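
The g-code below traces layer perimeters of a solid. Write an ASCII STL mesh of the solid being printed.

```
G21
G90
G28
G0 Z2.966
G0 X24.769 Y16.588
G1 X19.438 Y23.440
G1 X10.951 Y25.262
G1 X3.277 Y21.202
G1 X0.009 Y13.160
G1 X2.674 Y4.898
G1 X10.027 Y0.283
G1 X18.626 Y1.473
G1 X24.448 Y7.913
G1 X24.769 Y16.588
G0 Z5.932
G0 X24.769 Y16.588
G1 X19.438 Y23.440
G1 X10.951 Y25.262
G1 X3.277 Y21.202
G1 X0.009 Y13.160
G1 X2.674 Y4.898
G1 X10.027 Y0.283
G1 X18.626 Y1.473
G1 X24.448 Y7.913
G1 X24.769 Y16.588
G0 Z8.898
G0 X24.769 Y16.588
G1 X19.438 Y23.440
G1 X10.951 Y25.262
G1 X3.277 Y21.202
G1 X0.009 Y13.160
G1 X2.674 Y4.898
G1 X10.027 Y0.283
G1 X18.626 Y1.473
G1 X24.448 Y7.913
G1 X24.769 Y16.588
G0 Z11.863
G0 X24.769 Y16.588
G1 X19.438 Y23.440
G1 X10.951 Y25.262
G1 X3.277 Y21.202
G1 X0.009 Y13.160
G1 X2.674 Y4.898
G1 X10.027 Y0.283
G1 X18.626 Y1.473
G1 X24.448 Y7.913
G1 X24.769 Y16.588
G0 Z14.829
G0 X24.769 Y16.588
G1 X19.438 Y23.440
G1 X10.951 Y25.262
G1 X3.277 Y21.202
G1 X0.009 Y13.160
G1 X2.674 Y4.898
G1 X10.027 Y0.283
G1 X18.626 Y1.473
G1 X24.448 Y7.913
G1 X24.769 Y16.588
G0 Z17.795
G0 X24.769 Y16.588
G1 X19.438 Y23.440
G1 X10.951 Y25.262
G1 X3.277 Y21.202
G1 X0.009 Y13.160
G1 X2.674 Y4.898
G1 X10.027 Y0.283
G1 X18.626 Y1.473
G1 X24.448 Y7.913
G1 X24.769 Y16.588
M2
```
solid part
  facet normal 0.0000 0.0000 -1.0000
    outer loop
      vertex 10.951 25.262 0.000
      vertex 19.438 23.440 0.000
      vertex 24.769 16.588 0.000
    endloop
  endfacet
  facet normal 0.0000 0.0000 -1.0000
    outer loop
      vertex 3.277 21.202 0.000
      vertex 10.951 25.262 0.000
      vertex 24.769 16.588 0.000
    endloop
  endfacet
  facet normal 0.0000 0.0000 -1.0000
    outer loop
      vertex 0.009 13.160 0.000
      vertex 3.277 21.202 0.000
      vertex 24.769 16.588 0.000
    endloop
  endfacet
  facet normal 0.0000 0.0000 -1.0000
    outer loop
      vertex 2.674 4.898 0.000
      vertex 0.009 13.160 0.000
      vertex 24.769 16.588 0.000
    endloop
  endfacet
  facet normal 0.0000 0.0000 -1.0000
    outer loop
      vertex 10.027 0.283 0.000
      vertex 2.674 4.898 0.000
      vertex 24.769 16.588 0.000
    endloop
  endfacet
  facet normal 0.0000 0.0000 -1.0000
    outer loop
      vertex 18.626 1.473 0.000
      vertex 10.027 0.283 0.000
      vertex 24.769 16.588 0.000
    endloop
  endfacet
  facet normal 0.0000 0.0000 -1.0000
    outer loop
      vertex 24.448 7.913 0.000
      vertex 18.626 1.473 0.000
      vertex 24.769 16.588 0.000
    endloop
  endfacet
  facet normal 0.0000 0.0000 1.0000
    outer loop
      vertex 24.769 16.588 17.795
      vertex 19.438 23.440 17.795
      vertex 10.951 25.262 17.795
    endloop
  endfacet
  facet normal 0.0000 0.0000 1.0000
    outer loop
      vertex 24.769 16.588 17.795
      vertex 10.951 25.262 17.795
      vertex 3.277 21.202 17.795
    endloop
  endfacet
  facet normal 0.0000 0.0000 1.0000
    outer loop
      vertex 24.769 16.588 17.795
      vertex 3.277 21.202 17.795
      vertex 0.009 13.160 17.795
    endloop
  endfacet
  facet normal 0.0000 0.0000 1.0000
    outer loop
      vertex 24.769 16.588 17.795
      vertex 0.009 13.160 17.795
      vertex 2.674 4.898 17.795
    endloop
  endfacet
  facet normal 0.0000 0.0000 1.0000
    outer loop
      vertex 24.769 16.588 17.795
      vertex 2.674 4.898 17.795
      vertex 10.027 0.283 17.795
    endloop
  endfacet
  facet normal 0.0000 0.0000 1.0000
    outer loop
      vertex 24.769 16.588 17.795
      vertex 10.027 0.283 17.795
      vertex 18.626 1.473 17.795
    endloop
  endfacet
  facet normal 0.0000 0.0000 1.0000
    outer loop
      vertex 24.769 16.588 17.795
      vertex 18.626 1.473 17.795
      vertex 24.448 7.913 17.795
    endloop
  endfacet
  facet normal 0.7893 0.6141 0.0000
    outer loop
      vertex 24.769 16.588 0.000
      vertex 19.438 23.440 0.000
      vertex 19.438 23.440 17.795
    endloop
  endfacet
  facet normal 0.7893 0.6141 0.0000
    outer loop
      vertex 24.769 16.588 0.000
      vertex 19.438 23.440 17.795
      vertex 24.769 16.588 17.795
    endloop
  endfacet
  facet normal 0.2099 0.9777 0.0000
    outer loop
      vertex 19.438 23.440 0.000
      vertex 10.951 25.262 0.000
      vertex 10.951 25.262 17.795
    endloop
  endfacet
  facet normal 0.2099 0.9777 0.0000
    outer loop
      vertex 19.438 23.440 0.000
      vertex 10.951 25.262 17.795
      vertex 19.438 23.440 17.795
    endloop
  endfacet
  facet normal -0.4676 0.8839 0.0000
    outer loop
      vertex 10.951 25.262 0.000
      vertex 3.277 21.202 0.000
      vertex 3.277 21.202 17.795
    endloop
  endfacet
  facet normal -0.4676 0.8839 0.0000
    outer loop
      vertex 10.951 25.262 0.000
      vertex 3.277 21.202 17.795
      vertex 10.951 25.262 17.795
    endloop
  endfacet
  facet normal -0.9264 0.3765 0.0000
    outer loop
      vertex 3.277 21.202 0.000
      vertex 0.009 13.160 0.000
      vertex 0.009 13.160 17.795
    endloop
  endfacet
  facet normal -0.9264 0.3765 0.0000
    outer loop
      vertex 3.277 21.202 0.000
      vertex 0.009 13.160 17.795
      vertex 3.277 21.202 17.795
    endloop
  endfacet
  facet normal -0.9517 -0.3070 0.0000
    outer loop
      vertex 0.009 13.160 0.000
      vertex 2.674 4.898 0.000
      vertex 2.674 4.898 17.795
    endloop
  endfacet
  facet normal -0.9517 -0.3070 0.0000
    outer loop
      vertex 0.009 13.160 0.000
      vertex 2.674 4.898 17.795
      vertex 0.009 13.160 17.795
    endloop
  endfacet
  facet normal -0.5316 -0.8470 0.0000
    outer loop
      vertex 2.674 4.898 0.000
      vertex 10.027 0.283 0.000
      vertex 10.027 0.283 17.795
    endloop
  endfacet
  facet normal -0.5316 -0.8470 0.0000
    outer loop
      vertex 2.674 4.898 0.000
      vertex 10.027 0.283 17.795
      vertex 2.674 4.898 17.795
    endloop
  endfacet
  facet normal 0.1371 -0.9906 0.0000
    outer loop
      vertex 10.027 0.283 0.000
      vertex 18.626 1.473 0.000
      vertex 18.626 1.473 17.795
    endloop
  endfacet
  facet normal 0.1371 -0.9906 0.0000
    outer loop
      vertex 10.027 0.283 0.000
      vertex 18.626 1.473 17.795
      vertex 10.027 0.283 17.795
    endloop
  endfacet
  facet normal 0.7418 -0.6706 0.0000
    outer loop
      vertex 18.626 1.473 0.000
      vertex 24.448 7.913 0.000
      vertex 24.448 7.913 17.795
    endloop
  endfacet
  facet normal 0.7418 -0.6706 0.0000
    outer loop
      vertex 18.626 1.473 0.000
      vertex 24.448 7.913 17.795
      vertex 18.626 1.473 17.795
    endloop
  endfacet
  facet normal 0.9993 -0.0370 0.0000
    outer loop
      vertex 24.448 7.913 0.000
      vertex 24.769 16.588 0.000
      vertex 24.769 16.588 17.795
    endloop
  endfacet
  facet normal 0.9993 -0.0370 0.0000
    outer loop
      vertex 24.448 7.913 0.000
      vertex 24.769 16.588 17.795
      vertex 24.448 7.913 17.795
    endloop
  endfacet
endsolid part

The G0 Z moves step by Δz≈2.966 mm. Every layer's G1 loop is the same polygon, so the solid is a straight extrusion of it from z=0 to z≈17.8. Closing with flat bottom and top caps and triangulating gives 32 facets — a regular 9-sided prism (a cylinder approximated with 9 flat sides), circumscribed radius ≈ 12.7 mm, height ≈ 17.8 mm.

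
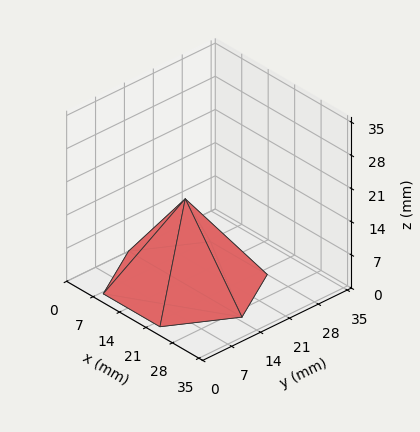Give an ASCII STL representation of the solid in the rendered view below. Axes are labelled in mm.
Reading the render: the shape is a regular 6-sided pyramid, base circumscribed radius ≈ 15 mm, apex at z ≈ 18 mm (dimensions read to the nearest mm from the axis ticks). For the STL, each face is triangulated and given an outward normal.

solid part
  facet normal 0.0000 0.0000 -1.0000
    outer loop
      vertex 7.500 27.990 0.000
      vertex 22.500 27.990 0.000
      vertex 30.000 15.000 0.000
    endloop
  endfacet
  facet normal 0.0000 0.0000 -1.0000
    outer loop
      vertex 0.000 15.000 0.000
      vertex 7.500 27.990 0.000
      vertex 30.000 15.000 0.000
    endloop
  endfacet
  facet normal 0.0000 0.0000 -1.0000
    outer loop
      vertex 7.500 2.010 0.000
      vertex 0.000 15.000 0.000
      vertex 30.000 15.000 0.000
    endloop
  endfacet
  facet normal 0.0000 0.0000 -1.0000
    outer loop
      vertex 22.500 2.010 0.000
      vertex 7.500 2.010 0.000
      vertex 30.000 15.000 0.000
    endloop
  endfacet
  facet normal 0.7022 0.4055 0.5852
    outer loop
      vertex 30.000 15.000 0.000
      vertex 22.500 27.990 0.000
      vertex 15.000 15.000 18.000
    endloop
  endfacet
  facet normal 0.0000 0.8109 0.5852
    outer loop
      vertex 22.500 27.990 0.000
      vertex 7.500 27.990 0.000
      vertex 15.000 15.000 18.000
    endloop
  endfacet
  facet normal -0.7022 0.4055 0.5852
    outer loop
      vertex 7.500 27.990 0.000
      vertex 0.000 15.000 0.000
      vertex 15.000 15.000 18.000
    endloop
  endfacet
  facet normal -0.7022 -0.4055 0.5852
    outer loop
      vertex 0.000 15.000 0.000
      vertex 7.500 2.010 0.000
      vertex 15.000 15.000 18.000
    endloop
  endfacet
  facet normal 0.0000 -0.8109 0.5852
    outer loop
      vertex 7.500 2.010 0.000
      vertex 22.500 2.010 0.000
      vertex 15.000 15.000 18.000
    endloop
  endfacet
  facet normal 0.7022 -0.4055 0.5852
    outer loop
      vertex 22.500 2.010 0.000
      vertex 30.000 15.000 0.000
      vertex 15.000 15.000 18.000
    endloop
  endfacet
endsolid part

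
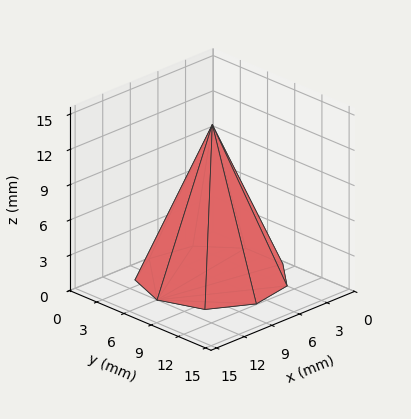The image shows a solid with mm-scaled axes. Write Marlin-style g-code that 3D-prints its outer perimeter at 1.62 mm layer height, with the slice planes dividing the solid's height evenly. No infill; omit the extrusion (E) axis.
Reading the render: the shape is a regular 9-sided pyramid, base circumscribed radius ≈ 6 mm, apex at z ≈ 13 mm (dimensions read to the nearest mm from the axis ticks). For the g-code, the solid's height is divided into equal slices at the stated Δz and each level perimeter traced with G1 moves after a G0 lift.

; perimeter-only toolpath
G21 ; units = mm
G90 ; absolute positioning
G28 ; home
; layer 1
G0 Z1.62
G0 X11.25 Y6.00
G1 X10.03 Y9.38
G1 X6.91 Y11.17
G1 X3.38 Y10.55
G1 X1.06 Y7.79
G1 X1.06 Y4.21
G1 X3.38 Y1.45
G1 X6.91 Y0.83
G1 X10.03 Y2.62
G1 X11.25 Y6.00
; layer 2
G0 Z3.25
G0 X10.50 Y6.00
G1 X9.45 Y8.89
G1 X6.78 Y10.43
G1 X3.75 Y9.90
G1 X1.77 Y7.54
G1 X1.77 Y4.46
G1 X3.75 Y2.10
G1 X6.78 Y1.57
G1 X9.45 Y3.10
G1 X10.50 Y6.00
; layer 3
G0 Z4.88
G0 X9.75 Y6.00
G1 X8.88 Y8.41
G1 X6.65 Y9.69
G1 X4.12 Y9.25
G1 X2.48 Y7.28
G1 X2.48 Y4.72
G1 X4.12 Y2.75
G1 X6.65 Y2.31
G1 X8.88 Y3.59
G1 X9.75 Y6.00
; layer 4
G0 Z6.50
G0 X9.00 Y6.00
G1 X8.30 Y7.93
G1 X6.52 Y8.96
G1 X4.50 Y8.60
G1 X3.18 Y7.03
G1 X3.18 Y4.97
G1 X4.50 Y3.40
G1 X6.52 Y3.04
G1 X8.30 Y4.07
G1 X9.00 Y6.00
; layer 5
G0 Z8.12
G0 X8.25 Y6.00
G1 X7.72 Y7.45
G1 X6.39 Y8.22
G1 X4.88 Y7.95
G1 X3.88 Y6.77
G1 X3.88 Y5.23
G1 X4.88 Y4.05
G1 X6.39 Y3.78
G1 X7.72 Y4.55
G1 X8.25 Y6.00
; layer 6
G0 Z9.75
G0 X7.50 Y6.00
G1 X7.15 Y6.96
G1 X6.26 Y7.48
G1 X5.25 Y7.30
G1 X4.59 Y6.51
G1 X4.59 Y5.49
G1 X5.25 Y4.70
G1 X6.26 Y4.52
G1 X7.15 Y5.04
G1 X7.50 Y6.00
; layer 7
G0 Z11.38
G0 X6.75 Y6.00
G1 X6.58 Y6.48
G1 X6.13 Y6.74
G1 X5.62 Y6.65
G1 X5.29 Y6.26
G1 X5.29 Y5.74
G1 X5.62 Y5.35
G1 X6.13 Y5.26
G1 X6.58 Y5.52
G1 X6.75 Y6.00
M2 ; end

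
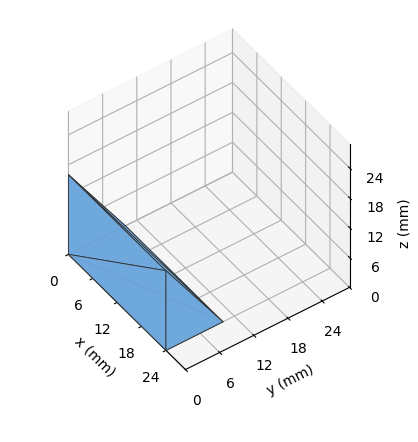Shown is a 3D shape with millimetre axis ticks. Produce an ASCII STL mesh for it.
Reading the render: the shape is a wedge (ramp): 24 × 10 mm base, rising to 16 mm along the y=0 edge and sloping linearly to z=0 at y=10 (dimensions read to the nearest mm from the axis ticks). For the STL, each face is triangulated and given an outward normal.

solid part
  facet normal 0.0000 0.0000 -1.0000
    outer loop
      vertex 24.000 10.000 0.000
      vertex 24.000 0.000 0.000
      vertex 0.000 0.000 0.000
    endloop
  endfacet
  facet normal 0.0000 0.0000 -1.0000
    outer loop
      vertex 0.000 10.000 0.000
      vertex 24.000 10.000 0.000
      vertex 0.000 0.000 0.000
    endloop
  endfacet
  facet normal 0.0000 -1.0000 0.0000
    outer loop
      vertex 0.000 0.000 0.000
      vertex 24.000 0.000 0.000
      vertex 24.000 0.000 16.000
    endloop
  endfacet
  facet normal 0.0000 -1.0000 0.0000
    outer loop
      vertex 0.000 0.000 0.000
      vertex 24.000 0.000 16.000
      vertex 0.000 0.000 16.000
    endloop
  endfacet
  facet normal 0.0000 0.8480 0.5300
    outer loop
      vertex 0.000 0.000 16.000
      vertex 24.000 0.000 16.000
      vertex 24.000 10.000 0.000
    endloop
  endfacet
  facet normal 0.0000 0.8480 0.5300
    outer loop
      vertex 0.000 0.000 16.000
      vertex 24.000 10.000 0.000
      vertex 0.000 10.000 0.000
    endloop
  endfacet
  facet normal -1.0000 0.0000 0.0000
    outer loop
      vertex 0.000 0.000 16.000
      vertex 0.000 10.000 0.000
      vertex 0.000 0.000 0.000
    endloop
  endfacet
  facet normal 1.0000 0.0000 0.0000
    outer loop
      vertex 24.000 0.000 0.000
      vertex 24.000 10.000 0.000
      vertex 24.000 0.000 16.000
    endloop
  endfacet
endsolid part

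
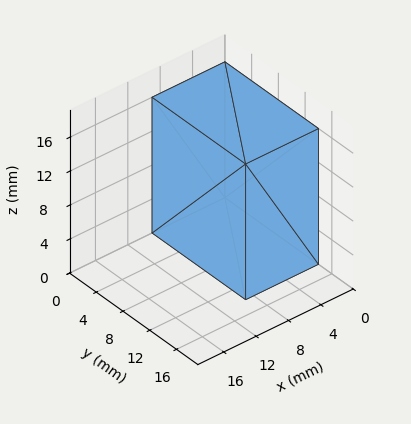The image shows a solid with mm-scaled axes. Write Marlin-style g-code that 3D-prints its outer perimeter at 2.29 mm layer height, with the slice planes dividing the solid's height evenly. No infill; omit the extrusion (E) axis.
Reading the render: the shape is a rectangular box, roughly 9 × 14 mm footprint and 16 mm tall (dimensions read to the nearest mm from the axis ticks). For the g-code, the solid's height is divided into equal slices at the stated Δz and each level perimeter traced with G1 moves after a G0 lift.

; perimeter-only toolpath
G21 ; units = mm
G90 ; absolute positioning
G28 ; home
; layer 1
G0 Z2.29
G0 X0.00 Y0.00
G1 X9.00 Y0.00
G1 X9.00 Y14.00
G1 X0.00 Y14.00
G1 X0.00 Y0.00
; layer 2
G0 Z4.57
G0 X0.00 Y0.00
G1 X9.00 Y0.00
G1 X9.00 Y14.00
G1 X0.00 Y14.00
G1 X0.00 Y0.00
; layer 3
G0 Z6.86
G0 X0.00 Y0.00
G1 X9.00 Y0.00
G1 X9.00 Y14.00
G1 X0.00 Y14.00
G1 X0.00 Y0.00
; layer 4
G0 Z9.14
G0 X0.00 Y0.00
G1 X9.00 Y0.00
G1 X9.00 Y14.00
G1 X0.00 Y14.00
G1 X0.00 Y0.00
; layer 5
G0 Z11.43
G0 X0.00 Y0.00
G1 X9.00 Y0.00
G1 X9.00 Y14.00
G1 X0.00 Y14.00
G1 X0.00 Y0.00
; layer 6
G0 Z13.71
G0 X0.00 Y0.00
G1 X9.00 Y0.00
G1 X9.00 Y14.00
G1 X0.00 Y14.00
G1 X0.00 Y0.00
; layer 7
G0 Z16.00
G0 X0.00 Y0.00
G1 X9.00 Y0.00
G1 X9.00 Y14.00
G1 X0.00 Y14.00
G1 X0.00 Y0.00
M2 ; end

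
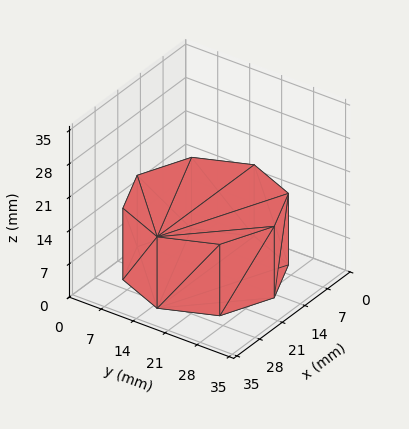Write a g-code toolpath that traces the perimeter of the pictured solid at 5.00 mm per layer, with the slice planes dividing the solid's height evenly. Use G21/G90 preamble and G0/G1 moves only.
Reading the render: the shape is a regular 8-sided prism (a cylinder approximated with 8 flat sides), circumscribed radius ≈ 15 mm, height ≈ 15 mm (dimensions read to the nearest mm from the axis ticks). For the g-code, the solid's height is divided into equal slices at the stated Δz and each level perimeter traced with G1 moves after a G0 lift.

; perimeter-only toolpath
G21 ; units = mm
G90 ; absolute positioning
G28 ; home
; layer 1
G0 Z5.00
G0 X30.00 Y15.00
G1 X25.61 Y25.61
G1 X15.00 Y30.00
G1 X4.39 Y25.61
G1 X0.00 Y15.00
G1 X4.39 Y4.39
G1 X15.00 Y0.00
G1 X25.61 Y4.39
G1 X30.00 Y15.00
; layer 2
G0 Z10.00
G0 X30.00 Y15.00
G1 X25.61 Y25.61
G1 X15.00 Y30.00
G1 X4.39 Y25.61
G1 X0.00 Y15.00
G1 X4.39 Y4.39
G1 X15.00 Y0.00
G1 X25.61 Y4.39
G1 X30.00 Y15.00
; layer 3
G0 Z15.00
G0 X30.00 Y15.00
G1 X25.61 Y25.61
G1 X15.00 Y30.00
G1 X4.39 Y25.61
G1 X0.00 Y15.00
G1 X4.39 Y4.39
G1 X15.00 Y0.00
G1 X25.61 Y4.39
G1 X30.00 Y15.00
M2 ; end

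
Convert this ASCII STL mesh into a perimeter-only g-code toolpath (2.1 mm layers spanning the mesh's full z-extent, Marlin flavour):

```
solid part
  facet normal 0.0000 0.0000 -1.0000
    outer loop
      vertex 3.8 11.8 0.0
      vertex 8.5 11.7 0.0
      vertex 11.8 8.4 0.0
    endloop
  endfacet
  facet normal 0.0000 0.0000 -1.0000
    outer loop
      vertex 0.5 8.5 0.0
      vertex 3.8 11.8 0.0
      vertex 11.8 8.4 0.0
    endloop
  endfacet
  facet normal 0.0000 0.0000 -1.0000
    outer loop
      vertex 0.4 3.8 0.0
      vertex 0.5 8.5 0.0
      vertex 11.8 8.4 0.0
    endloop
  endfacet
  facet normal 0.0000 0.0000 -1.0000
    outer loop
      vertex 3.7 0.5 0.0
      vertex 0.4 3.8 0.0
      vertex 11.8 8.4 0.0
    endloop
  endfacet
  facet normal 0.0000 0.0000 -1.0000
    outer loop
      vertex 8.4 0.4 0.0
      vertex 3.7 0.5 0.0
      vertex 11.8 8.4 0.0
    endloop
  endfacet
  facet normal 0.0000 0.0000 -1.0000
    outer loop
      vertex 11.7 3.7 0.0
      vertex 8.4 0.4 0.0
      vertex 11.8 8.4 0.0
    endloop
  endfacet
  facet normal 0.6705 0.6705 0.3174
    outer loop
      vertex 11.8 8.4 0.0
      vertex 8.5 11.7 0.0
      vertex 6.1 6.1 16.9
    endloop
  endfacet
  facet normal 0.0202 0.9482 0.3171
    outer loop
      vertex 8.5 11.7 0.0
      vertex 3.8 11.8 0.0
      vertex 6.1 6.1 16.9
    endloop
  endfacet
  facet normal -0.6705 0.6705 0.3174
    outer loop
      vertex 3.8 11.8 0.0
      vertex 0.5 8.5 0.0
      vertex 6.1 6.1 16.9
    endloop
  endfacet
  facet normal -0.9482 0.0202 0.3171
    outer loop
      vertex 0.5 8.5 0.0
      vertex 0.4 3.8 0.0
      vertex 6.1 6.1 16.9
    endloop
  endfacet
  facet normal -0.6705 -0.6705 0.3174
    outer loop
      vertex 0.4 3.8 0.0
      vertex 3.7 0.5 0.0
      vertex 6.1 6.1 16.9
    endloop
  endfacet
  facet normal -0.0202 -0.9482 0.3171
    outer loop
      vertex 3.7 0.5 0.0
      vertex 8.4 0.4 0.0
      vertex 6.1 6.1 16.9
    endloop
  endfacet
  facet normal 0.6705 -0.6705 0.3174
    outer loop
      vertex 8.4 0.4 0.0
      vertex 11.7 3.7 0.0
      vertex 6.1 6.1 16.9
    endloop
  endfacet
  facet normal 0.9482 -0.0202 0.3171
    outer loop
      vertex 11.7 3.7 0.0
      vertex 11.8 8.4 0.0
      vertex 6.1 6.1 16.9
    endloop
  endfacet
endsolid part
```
; perimeter-only toolpath
G21 ; units = mm
G90 ; absolute positioning
G28 ; home
; layer 1
G0 Z2.1
G0 X11.1 Y8.1
G1 X8.2 Y11.0
G1 X4.1 Y11.1
G1 X1.2 Y8.2
G1 X1.1 Y4.1
G1 X4.0 Y1.2
G1 X8.1 Y1.1
G1 X11.0 Y4.0
G1 X11.1 Y8.1
; layer 2
G0 Z4.2
G0 X10.4 Y7.8
G1 X7.9 Y10.3
G1 X4.4 Y10.4
G1 X1.9 Y7.9
G1 X1.8 Y4.4
G1 X4.3 Y1.9
G1 X7.8 Y1.8
G1 X10.3 Y4.3
G1 X10.4 Y7.8
; layer 3
G0 Z6.3
G0 X9.7 Y7.5
G1 X7.6 Y9.6
G1 X4.7 Y9.7
G1 X2.6 Y7.6
G1 X2.5 Y4.7
G1 X4.6 Y2.6
G1 X7.5 Y2.5
G1 X9.6 Y4.6
G1 X9.7 Y7.5
; layer 4
G0 Z8.4
G0 X8.9 Y7.2
G1 X7.3 Y8.9
G1 X4.9 Y8.9
G1 X3.3 Y7.3
G1 X3.2 Y4.9
G1 X4.9 Y3.3
G1 X7.2 Y3.2
G1 X8.9 Y4.9
G1 X8.9 Y7.2
; layer 5
G0 Z10.6
G0 X8.2 Y7.0
G1 X7.0 Y8.2
G1 X5.2 Y8.2
G1 X4.0 Y7.0
G1 X4.0 Y5.2
G1 X5.2 Y4.0
G1 X7.0 Y4.0
G1 X8.2 Y5.2
G1 X8.2 Y7.0
; layer 6
G0 Z12.7
G0 X7.5 Y6.7
G1 X6.7 Y7.5
G1 X5.5 Y7.5
G1 X4.7 Y6.7
G1 X4.7 Y5.5
G1 X5.5 Y4.7
G1 X6.7 Y4.7
G1 X7.5 Y5.5
G1 X7.5 Y6.7
; layer 7
G0 Z14.8
G0 X6.8 Y6.4
G1 X6.4 Y6.8
G1 X5.8 Y6.8
G1 X5.4 Y6.4
G1 X5.4 Y5.8
G1 X5.8 Y5.4
G1 X6.4 Y5.4
G1 X6.8 Y5.8
G1 X6.8 Y6.4
M2 ; end

The solid is a regular 8-sided pyramid, base circumscribed radius ≈ 6.1 mm, apex at z ≈ 16.9 mm. Slicing at Δz = 2.1 mm — 8 equal slices spanning the solid's height, so layer i sits at z = i·h/8 — gives 7 non-empty perimeters. Each is a 8-segment closed polygon; G0 lifts to the layer z and rapids to the start vertex, then G1 traces the edges. The cross-section shrinks linearly with z (the slice at the apex is degenerate and omitted).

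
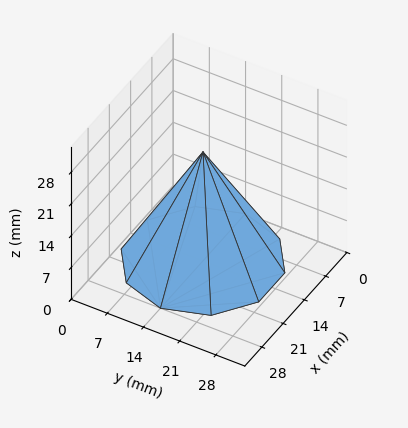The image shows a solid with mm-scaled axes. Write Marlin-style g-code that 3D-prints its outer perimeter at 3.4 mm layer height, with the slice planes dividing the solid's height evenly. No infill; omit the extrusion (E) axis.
Reading the render: the shape is a regular 10-sided pyramid, base circumscribed radius ≈ 14 mm, apex at z ≈ 24 mm (dimensions read to the nearest mm from the axis ticks). For the g-code, the solid's height is divided into equal slices at the stated Δz and each level perimeter traced with G1 moves after a G0 lift.

; perimeter-only toolpath
G21 ; units = mm
G90 ; absolute positioning
G28 ; home
; layer 1
G0 Z3.4
G0 X26.0 Y14.0
G1 X23.7 Y21.0
G1 X17.7 Y25.4
G1 X10.3 Y25.4
G1 X4.3 Y21.0
G1 X2.0 Y14.0
G1 X4.3 Y7.0
G1 X10.3 Y2.6
G1 X17.7 Y2.6
G1 X23.7 Y7.0
G1 X26.0 Y14.0
; layer 2
G0 Z6.9
G0 X24.0 Y14.0
G1 X22.1 Y19.9
G1 X17.1 Y23.5
G1 X10.9 Y23.5
G1 X5.9 Y19.9
G1 X4.0 Y14.0
G1 X5.9 Y8.1
G1 X10.9 Y4.5
G1 X17.1 Y4.5
G1 X22.1 Y8.1
G1 X24.0 Y14.0
; layer 3
G0 Z10.3
G0 X22.0 Y14.0
G1 X20.5 Y18.7
G1 X16.5 Y21.6
G1 X11.5 Y21.6
G1 X7.5 Y18.7
G1 X6.0 Y14.0
G1 X7.5 Y9.3
G1 X11.5 Y6.4
G1 X16.5 Y6.4
G1 X20.5 Y9.3
G1 X22.0 Y14.0
; layer 4
G0 Z13.7
G0 X20.0 Y14.0
G1 X18.8 Y17.5
G1 X15.8 Y19.7
G1 X12.2 Y19.7
G1 X9.2 Y17.5
G1 X8.0 Y14.0
G1 X9.2 Y10.5
G1 X12.2 Y8.3
G1 X15.8 Y8.3
G1 X18.8 Y10.5
G1 X20.0 Y14.0
; layer 5
G0 Z17.1
G0 X18.0 Y14.0
G1 X17.2 Y16.3
G1 X15.2 Y17.8
G1 X12.8 Y17.8
G1 X10.8 Y16.3
G1 X10.0 Y14.0
G1 X10.8 Y11.7
G1 X12.8 Y10.2
G1 X15.2 Y10.2
G1 X17.2 Y11.7
G1 X18.0 Y14.0
; layer 6
G0 Z20.6
G0 X16.0 Y14.0
G1 X15.6 Y15.2
G1 X14.6 Y15.9
G1 X13.4 Y15.9
G1 X12.4 Y15.2
G1 X12.0 Y14.0
G1 X12.4 Y12.8
G1 X13.4 Y12.1
G1 X14.6 Y12.1
G1 X15.6 Y12.8
G1 X16.0 Y14.0
M2 ; end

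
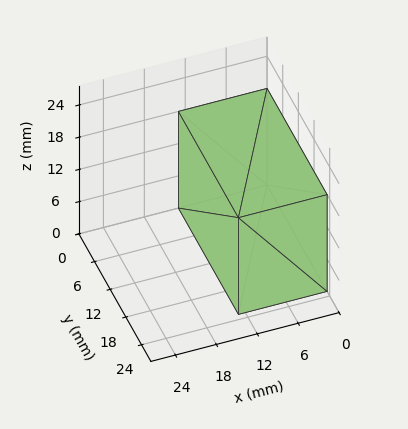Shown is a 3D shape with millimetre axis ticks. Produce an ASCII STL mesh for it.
Reading the render: the shape is a rectangular box, roughly 13 × 23 mm footprint and 18 mm tall (dimensions read to the nearest mm from the axis ticks). For the STL, each face is triangulated and given an outward normal.

solid part
  facet normal 0.0000 0.0000 -1.0000
    outer loop
      vertex 13.00 23.00 0.00
      vertex 13.00 0.00 0.00
      vertex 0.00 0.00 0.00
    endloop
  endfacet
  facet normal 0.0000 0.0000 -1.0000
    outer loop
      vertex 0.00 23.00 0.00
      vertex 13.00 23.00 0.00
      vertex 0.00 0.00 0.00
    endloop
  endfacet
  facet normal 0.0000 0.0000 1.0000
    outer loop
      vertex 0.00 0.00 18.00
      vertex 13.00 0.00 18.00
      vertex 13.00 23.00 18.00
    endloop
  endfacet
  facet normal 0.0000 0.0000 1.0000
    outer loop
      vertex 0.00 0.00 18.00
      vertex 13.00 23.00 18.00
      vertex 0.00 23.00 18.00
    endloop
  endfacet
  facet normal 0.0000 -1.0000 0.0000
    outer loop
      vertex 0.00 0.00 0.00
      vertex 13.00 0.00 0.00
      vertex 13.00 0.00 18.00
    endloop
  endfacet
  facet normal 0.0000 -1.0000 0.0000
    outer loop
      vertex 0.00 0.00 0.00
      vertex 13.00 0.00 18.00
      vertex 0.00 0.00 18.00
    endloop
  endfacet
  facet normal 0.0000 1.0000 0.0000
    outer loop
      vertex 13.00 23.00 18.00
      vertex 13.00 23.00 0.00
      vertex 0.00 23.00 0.00
    endloop
  endfacet
  facet normal 0.0000 1.0000 0.0000
    outer loop
      vertex 0.00 23.00 18.00
      vertex 13.00 23.00 18.00
      vertex 0.00 23.00 0.00
    endloop
  endfacet
  facet normal -1.0000 0.0000 0.0000
    outer loop
      vertex 0.00 23.00 18.00
      vertex 0.00 23.00 0.00
      vertex 0.00 0.00 0.00
    endloop
  endfacet
  facet normal -1.0000 0.0000 0.0000
    outer loop
      vertex 0.00 0.00 18.00
      vertex 0.00 23.00 18.00
      vertex 0.00 0.00 0.00
    endloop
  endfacet
  facet normal 1.0000 0.0000 0.0000
    outer loop
      vertex 13.00 0.00 0.00
      vertex 13.00 23.00 0.00
      vertex 13.00 23.00 18.00
    endloop
  endfacet
  facet normal 1.0000 0.0000 0.0000
    outer loop
      vertex 13.00 0.00 0.00
      vertex 13.00 23.00 18.00
      vertex 13.00 0.00 18.00
    endloop
  endfacet
endsolid part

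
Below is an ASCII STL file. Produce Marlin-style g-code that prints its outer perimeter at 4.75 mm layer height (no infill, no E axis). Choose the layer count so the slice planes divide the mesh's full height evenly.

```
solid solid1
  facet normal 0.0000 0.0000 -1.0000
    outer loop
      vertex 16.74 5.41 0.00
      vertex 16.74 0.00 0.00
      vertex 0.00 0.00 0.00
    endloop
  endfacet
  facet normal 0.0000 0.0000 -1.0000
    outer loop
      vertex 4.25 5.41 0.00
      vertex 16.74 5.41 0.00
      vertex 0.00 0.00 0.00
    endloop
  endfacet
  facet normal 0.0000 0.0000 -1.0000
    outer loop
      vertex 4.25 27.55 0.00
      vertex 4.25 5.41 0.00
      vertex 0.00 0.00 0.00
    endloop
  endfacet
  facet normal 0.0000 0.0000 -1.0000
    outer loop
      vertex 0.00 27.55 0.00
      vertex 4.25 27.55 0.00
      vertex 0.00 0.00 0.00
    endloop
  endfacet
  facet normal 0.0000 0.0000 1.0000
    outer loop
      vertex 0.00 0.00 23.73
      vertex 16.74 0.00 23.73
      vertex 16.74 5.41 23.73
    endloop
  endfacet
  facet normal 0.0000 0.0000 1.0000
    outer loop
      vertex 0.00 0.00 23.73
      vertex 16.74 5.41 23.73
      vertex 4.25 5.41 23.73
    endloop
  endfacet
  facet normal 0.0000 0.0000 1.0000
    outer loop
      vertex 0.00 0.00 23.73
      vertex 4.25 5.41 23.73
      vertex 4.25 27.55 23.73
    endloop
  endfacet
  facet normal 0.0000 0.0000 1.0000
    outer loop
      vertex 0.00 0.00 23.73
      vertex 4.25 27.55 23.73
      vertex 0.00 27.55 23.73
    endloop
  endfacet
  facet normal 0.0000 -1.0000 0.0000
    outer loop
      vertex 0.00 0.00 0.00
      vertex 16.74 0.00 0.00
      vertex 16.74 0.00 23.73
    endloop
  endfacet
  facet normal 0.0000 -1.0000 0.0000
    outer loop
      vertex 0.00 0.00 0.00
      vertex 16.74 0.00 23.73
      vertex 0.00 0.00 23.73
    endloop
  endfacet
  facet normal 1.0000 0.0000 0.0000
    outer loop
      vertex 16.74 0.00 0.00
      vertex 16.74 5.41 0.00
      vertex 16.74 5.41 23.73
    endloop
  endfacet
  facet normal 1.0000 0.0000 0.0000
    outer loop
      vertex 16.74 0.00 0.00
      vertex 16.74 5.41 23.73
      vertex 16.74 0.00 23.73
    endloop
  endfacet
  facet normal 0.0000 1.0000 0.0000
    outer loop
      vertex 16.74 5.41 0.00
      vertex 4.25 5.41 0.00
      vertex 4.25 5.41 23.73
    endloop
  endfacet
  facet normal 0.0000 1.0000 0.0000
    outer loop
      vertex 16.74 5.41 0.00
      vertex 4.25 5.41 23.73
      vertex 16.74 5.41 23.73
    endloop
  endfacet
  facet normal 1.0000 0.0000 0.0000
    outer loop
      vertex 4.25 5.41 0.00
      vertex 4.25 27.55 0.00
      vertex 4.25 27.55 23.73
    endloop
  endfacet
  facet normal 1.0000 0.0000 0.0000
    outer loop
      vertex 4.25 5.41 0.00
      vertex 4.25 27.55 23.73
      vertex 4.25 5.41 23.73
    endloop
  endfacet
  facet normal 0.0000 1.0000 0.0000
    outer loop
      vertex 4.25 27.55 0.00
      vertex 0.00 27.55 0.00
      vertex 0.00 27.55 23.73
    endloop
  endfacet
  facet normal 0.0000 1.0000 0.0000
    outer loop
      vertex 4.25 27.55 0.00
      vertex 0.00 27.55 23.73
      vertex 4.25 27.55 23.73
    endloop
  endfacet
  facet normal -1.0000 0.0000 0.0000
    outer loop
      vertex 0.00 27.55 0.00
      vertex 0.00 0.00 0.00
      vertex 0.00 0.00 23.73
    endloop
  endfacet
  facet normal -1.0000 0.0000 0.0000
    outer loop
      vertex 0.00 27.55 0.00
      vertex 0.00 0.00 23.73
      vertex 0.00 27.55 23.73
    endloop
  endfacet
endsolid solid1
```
; perimeter-only toolpath
G21 ; units = mm
G90 ; absolute positioning
G28 ; home
; layer 1
G0 Z4.75
G0 X0.00 Y0.00
G1 X16.74 Y0.00
G1 X16.74 Y5.41
G1 X4.25 Y5.41
G1 X4.25 Y27.55
G1 X0.00 Y27.55
G1 X0.00 Y0.00
; layer 2
G0 Z9.49
G0 X0.00 Y0.00
G1 X16.74 Y0.00
G1 X16.74 Y5.41
G1 X4.25 Y5.41
G1 X4.25 Y27.55
G1 X0.00 Y27.55
G1 X0.00 Y0.00
; layer 3
G0 Z14.24
G0 X0.00 Y0.00
G1 X16.74 Y0.00
G1 X16.74 Y5.41
G1 X4.25 Y5.41
G1 X4.25 Y27.55
G1 X0.00 Y27.55
G1 X0.00 Y0.00
; layer 4
G0 Z18.98
G0 X0.00 Y0.00
G1 X16.74 Y0.00
G1 X16.74 Y5.41
G1 X4.25 Y5.41
G1 X4.25 Y27.55
G1 X0.00 Y27.55
G1 X0.00 Y0.00
; layer 5
G0 Z23.73
G0 X0.00 Y0.00
G1 X16.74 Y0.00
G1 X16.74 Y5.41
G1 X4.25 Y5.41
G1 X4.25 Y27.55
G1 X0.00 Y27.55
G1 X0.00 Y0.00
M2 ; end

The solid is an L-shaped prism: outer 16.7 × 27.6 mm, arm thicknesses ≈ 5.41 mm (horizontal) and 4.25 mm (vertical), extruded 23.7 mm in z. Slicing at Δz = 4.75 mm — 5 equal slices spanning the solid's height, so layer i sits at z = i·h/5 — gives 5 non-empty perimeters. Each is a 6-segment closed polygon; G0 lifts to the layer z and rapids to the start vertex, then G1 traces the edges.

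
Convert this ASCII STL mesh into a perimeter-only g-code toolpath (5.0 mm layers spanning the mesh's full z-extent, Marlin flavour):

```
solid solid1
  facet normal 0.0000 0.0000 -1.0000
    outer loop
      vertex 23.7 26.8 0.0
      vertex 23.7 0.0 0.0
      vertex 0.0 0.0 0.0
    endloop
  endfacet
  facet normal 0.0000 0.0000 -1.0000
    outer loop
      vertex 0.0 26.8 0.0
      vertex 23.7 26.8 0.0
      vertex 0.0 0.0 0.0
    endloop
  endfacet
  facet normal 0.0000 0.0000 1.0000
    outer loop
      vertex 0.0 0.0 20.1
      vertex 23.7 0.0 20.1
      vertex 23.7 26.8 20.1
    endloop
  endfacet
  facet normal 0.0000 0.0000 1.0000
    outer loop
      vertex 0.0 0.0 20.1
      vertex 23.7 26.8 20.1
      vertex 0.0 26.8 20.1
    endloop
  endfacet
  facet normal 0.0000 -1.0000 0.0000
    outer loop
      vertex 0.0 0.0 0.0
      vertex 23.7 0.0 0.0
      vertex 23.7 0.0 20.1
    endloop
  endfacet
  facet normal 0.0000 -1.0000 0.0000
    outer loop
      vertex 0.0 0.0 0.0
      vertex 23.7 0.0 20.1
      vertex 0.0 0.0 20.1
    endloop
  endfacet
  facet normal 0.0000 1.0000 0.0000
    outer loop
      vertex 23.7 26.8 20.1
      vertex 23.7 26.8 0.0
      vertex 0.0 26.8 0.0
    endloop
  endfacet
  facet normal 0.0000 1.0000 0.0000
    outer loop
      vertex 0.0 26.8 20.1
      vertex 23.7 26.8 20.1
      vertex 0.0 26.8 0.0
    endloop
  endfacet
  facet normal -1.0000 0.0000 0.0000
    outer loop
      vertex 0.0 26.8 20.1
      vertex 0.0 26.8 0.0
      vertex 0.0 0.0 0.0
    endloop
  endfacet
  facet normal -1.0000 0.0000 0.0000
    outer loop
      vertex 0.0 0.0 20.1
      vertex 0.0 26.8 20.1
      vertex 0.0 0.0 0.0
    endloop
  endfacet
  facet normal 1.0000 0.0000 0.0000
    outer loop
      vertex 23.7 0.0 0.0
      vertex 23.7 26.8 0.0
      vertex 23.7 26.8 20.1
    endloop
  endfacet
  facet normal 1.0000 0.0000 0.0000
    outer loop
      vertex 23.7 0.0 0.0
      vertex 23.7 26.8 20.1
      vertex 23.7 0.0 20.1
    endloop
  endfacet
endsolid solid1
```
; perimeter-only toolpath
G21 ; units = mm
G90 ; absolute positioning
G28 ; home
; layer 1
G0 Z5.0
G0 X0.0 Y0.0
G1 X23.7 Y0.0
G1 X23.7 Y26.8
G1 X0.0 Y26.8
G1 X0.0 Y0.0
; layer 2
G0 Z10.1
G0 X0.0 Y0.0
G1 X23.7 Y0.0
G1 X23.7 Y26.8
G1 X0.0 Y26.8
G1 X0.0 Y0.0
; layer 3
G0 Z15.1
G0 X0.0 Y0.0
G1 X23.7 Y0.0
G1 X23.7 Y26.8
G1 X0.0 Y26.8
G1 X0.0 Y0.0
; layer 4
G0 Z20.1
G0 X0.0 Y0.0
G1 X23.7 Y0.0
G1 X23.7 Y26.8
G1 X0.0 Y26.8
G1 X0.0 Y0.0
M2 ; end

The solid is a rectangular box, roughly 23.7 × 26.8 mm footprint and 20.1 mm tall. Slicing at Δz = 5.0 mm — 4 equal slices spanning the solid's height, so layer i sits at z = i·h/4 — gives 4 non-empty perimeters. Each is a 4-segment closed polygon; G0 lifts to the layer z and rapids to the start vertex, then G1 traces the edges.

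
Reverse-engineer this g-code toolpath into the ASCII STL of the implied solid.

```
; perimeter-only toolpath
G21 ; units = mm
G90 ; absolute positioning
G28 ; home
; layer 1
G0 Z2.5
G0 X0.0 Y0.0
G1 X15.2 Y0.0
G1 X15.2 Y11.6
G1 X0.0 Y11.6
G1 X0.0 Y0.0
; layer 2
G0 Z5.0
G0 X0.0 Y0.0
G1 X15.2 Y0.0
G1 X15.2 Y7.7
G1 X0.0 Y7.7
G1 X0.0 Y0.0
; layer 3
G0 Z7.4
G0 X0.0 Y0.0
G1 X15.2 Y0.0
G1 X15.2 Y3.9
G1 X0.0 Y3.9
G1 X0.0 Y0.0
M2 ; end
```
solid part
  facet normal 0.0000 0.0000 -1.0000
    outer loop
      vertex 15.2 15.4 0.0
      vertex 15.2 0.0 0.0
      vertex 0.0 0.0 0.0
    endloop
  endfacet
  facet normal 0.0000 0.0000 -1.0000
    outer loop
      vertex 0.0 15.4 0.0
      vertex 15.2 15.4 0.0
      vertex 0.0 0.0 0.0
    endloop
  endfacet
  facet normal 0.0000 -1.0000 0.0000
    outer loop
      vertex 0.0 0.0 0.0
      vertex 15.2 0.0 0.0
      vertex 15.2 0.0 9.9
    endloop
  endfacet
  facet normal 0.0000 -1.0000 0.0000
    outer loop
      vertex 0.0 0.0 0.0
      vertex 15.2 0.0 9.9
      vertex 0.0 0.0 9.9
    endloop
  endfacet
  facet normal 0.0000 0.5408 0.8412
    outer loop
      vertex 0.0 0.0 9.9
      vertex 15.2 0.0 9.9
      vertex 15.2 15.4 0.0
    endloop
  endfacet
  facet normal 0.0000 0.5408 0.8412
    outer loop
      vertex 0.0 0.0 9.9
      vertex 15.2 15.4 0.0
      vertex 0.0 15.4 0.0
    endloop
  endfacet
  facet normal -1.0000 0.0000 0.0000
    outer loop
      vertex 0.0 0.0 9.9
      vertex 0.0 15.4 0.0
      vertex 0.0 0.0 0.0
    endloop
  endfacet
  facet normal 1.0000 0.0000 0.0000
    outer loop
      vertex 15.2 0.0 0.0
      vertex 15.2 15.4 0.0
      vertex 15.2 0.0 9.9
    endloop
  endfacet
endsolid part

The G0 Z moves step by Δz≈2.5 mm. The G1 loops shrink linearly with z, so the solid tapers from its base footprint up to z≈9.9. Closing with a flat bottom cap and the tapered top and triangulating gives 8 facets — a wedge (ramp): 15.2 × 15.4 mm base, rising to 9.9 mm along the y=0 edge and sloping linearly to z=0 at y=15.4.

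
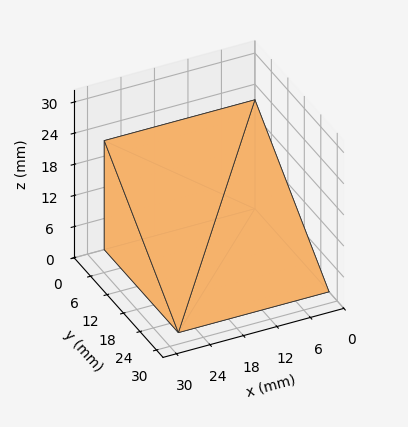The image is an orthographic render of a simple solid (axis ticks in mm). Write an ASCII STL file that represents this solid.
Reading the render: the shape is a wedge (ramp): 27 × 27 mm base, rising to 21 mm along the y=0 edge and sloping linearly to z=0 at y=27 (dimensions read to the nearest mm from the axis ticks). For the STL, each face is triangulated and given an outward normal.

solid part
  facet normal 0.0000 0.0000 -1.0000
    outer loop
      vertex 27.000 27.000 0.000
      vertex 27.000 0.000 0.000
      vertex 0.000 0.000 0.000
    endloop
  endfacet
  facet normal 0.0000 0.0000 -1.0000
    outer loop
      vertex 0.000 27.000 0.000
      vertex 27.000 27.000 0.000
      vertex 0.000 0.000 0.000
    endloop
  endfacet
  facet normal 0.0000 -1.0000 0.0000
    outer loop
      vertex 0.000 0.000 0.000
      vertex 27.000 0.000 0.000
      vertex 27.000 0.000 21.000
    endloop
  endfacet
  facet normal 0.0000 -1.0000 0.0000
    outer loop
      vertex 0.000 0.000 0.000
      vertex 27.000 0.000 21.000
      vertex 0.000 0.000 21.000
    endloop
  endfacet
  facet normal 0.0000 0.6139 0.7894
    outer loop
      vertex 0.000 0.000 21.000
      vertex 27.000 0.000 21.000
      vertex 27.000 27.000 0.000
    endloop
  endfacet
  facet normal 0.0000 0.6139 0.7894
    outer loop
      vertex 0.000 0.000 21.000
      vertex 27.000 27.000 0.000
      vertex 0.000 27.000 0.000
    endloop
  endfacet
  facet normal -1.0000 0.0000 0.0000
    outer loop
      vertex 0.000 0.000 21.000
      vertex 0.000 27.000 0.000
      vertex 0.000 0.000 0.000
    endloop
  endfacet
  facet normal 1.0000 0.0000 0.0000
    outer loop
      vertex 27.000 0.000 0.000
      vertex 27.000 27.000 0.000
      vertex 27.000 0.000 21.000
    endloop
  endfacet
endsolid part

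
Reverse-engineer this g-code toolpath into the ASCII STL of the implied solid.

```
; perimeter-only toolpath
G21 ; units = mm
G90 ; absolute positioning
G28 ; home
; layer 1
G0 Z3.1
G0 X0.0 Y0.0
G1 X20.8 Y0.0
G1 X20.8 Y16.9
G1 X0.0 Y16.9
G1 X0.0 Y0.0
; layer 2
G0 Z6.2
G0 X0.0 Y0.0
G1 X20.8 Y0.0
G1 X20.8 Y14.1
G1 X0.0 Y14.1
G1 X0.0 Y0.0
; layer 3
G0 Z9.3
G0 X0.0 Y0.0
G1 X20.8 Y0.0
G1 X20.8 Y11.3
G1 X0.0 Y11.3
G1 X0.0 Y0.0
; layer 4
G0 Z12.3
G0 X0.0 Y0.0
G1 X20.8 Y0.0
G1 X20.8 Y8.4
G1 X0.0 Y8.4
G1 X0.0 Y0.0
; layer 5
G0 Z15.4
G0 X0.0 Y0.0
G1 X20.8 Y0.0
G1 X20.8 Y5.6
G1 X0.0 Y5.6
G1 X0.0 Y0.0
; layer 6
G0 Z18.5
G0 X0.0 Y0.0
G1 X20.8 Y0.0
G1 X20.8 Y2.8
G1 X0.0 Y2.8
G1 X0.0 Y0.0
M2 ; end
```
solid part
  facet normal 0.0000 0.0000 -1.0000
    outer loop
      vertex 20.8 19.7 0.0
      vertex 20.8 0.0 0.0
      vertex 0.0 0.0 0.0
    endloop
  endfacet
  facet normal 0.0000 0.0000 -1.0000
    outer loop
      vertex 0.0 19.7 0.0
      vertex 20.8 19.7 0.0
      vertex 0.0 0.0 0.0
    endloop
  endfacet
  facet normal 0.0000 -1.0000 0.0000
    outer loop
      vertex 0.0 0.0 0.0
      vertex 20.8 0.0 0.0
      vertex 20.8 0.0 21.6
    endloop
  endfacet
  facet normal 0.0000 -1.0000 0.0000
    outer loop
      vertex 0.0 0.0 0.0
      vertex 20.8 0.0 21.6
      vertex 0.0 0.0 21.6
    endloop
  endfacet
  facet normal 0.0000 0.7389 0.6739
    outer loop
      vertex 0.0 0.0 21.6
      vertex 20.8 0.0 21.6
      vertex 20.8 19.7 0.0
    endloop
  endfacet
  facet normal 0.0000 0.7389 0.6739
    outer loop
      vertex 0.0 0.0 21.6
      vertex 20.8 19.7 0.0
      vertex 0.0 19.7 0.0
    endloop
  endfacet
  facet normal -1.0000 0.0000 0.0000
    outer loop
      vertex 0.0 0.0 21.6
      vertex 0.0 19.7 0.0
      vertex 0.0 0.0 0.0
    endloop
  endfacet
  facet normal 1.0000 0.0000 0.0000
    outer loop
      vertex 20.8 0.0 0.0
      vertex 20.8 19.7 0.0
      vertex 20.8 0.0 21.6
    endloop
  endfacet
endsolid part

The G0 Z moves step by Δz≈3.1 mm. The G1 loops shrink linearly with z, so the solid tapers from its base footprint up to z≈21.6. Closing with a flat bottom cap and the tapered top and triangulating gives 8 facets — a wedge (ramp): 20.8 × 19.7 mm base, rising to 21.6 mm along the y=0 edge and sloping linearly to z=0 at y=19.7.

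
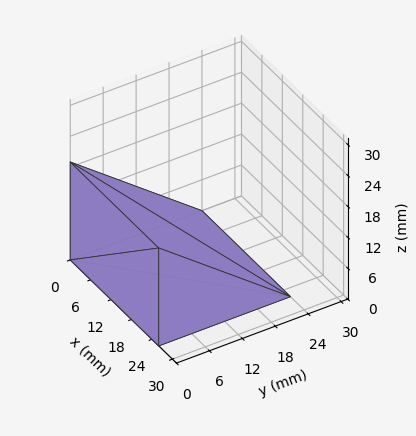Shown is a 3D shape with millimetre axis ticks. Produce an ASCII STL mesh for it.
Reading the render: the shape is a wedge (ramp): 26 × 24 mm base, rising to 19 mm along the y=0 edge and sloping linearly to z=0 at y=24 (dimensions read to the nearest mm from the axis ticks). For the STL, each face is triangulated and given an outward normal.

solid part
  facet normal 0.0000 0.0000 -1.0000
    outer loop
      vertex 26.00 24.00 0.00
      vertex 26.00 0.00 0.00
      vertex 0.00 0.00 0.00
    endloop
  endfacet
  facet normal 0.0000 0.0000 -1.0000
    outer loop
      vertex 0.00 24.00 0.00
      vertex 26.00 24.00 0.00
      vertex 0.00 0.00 0.00
    endloop
  endfacet
  facet normal 0.0000 -1.0000 0.0000
    outer loop
      vertex 0.00 0.00 0.00
      vertex 26.00 0.00 0.00
      vertex 26.00 0.00 19.00
    endloop
  endfacet
  facet normal 0.0000 -1.0000 0.0000
    outer loop
      vertex 0.00 0.00 0.00
      vertex 26.00 0.00 19.00
      vertex 0.00 0.00 19.00
    endloop
  endfacet
  facet normal 0.0000 0.6207 0.7840
    outer loop
      vertex 0.00 0.00 19.00
      vertex 26.00 0.00 19.00
      vertex 26.00 24.00 0.00
    endloop
  endfacet
  facet normal 0.0000 0.6207 0.7840
    outer loop
      vertex 0.00 0.00 19.00
      vertex 26.00 24.00 0.00
      vertex 0.00 24.00 0.00
    endloop
  endfacet
  facet normal -1.0000 0.0000 0.0000
    outer loop
      vertex 0.00 0.00 19.00
      vertex 0.00 24.00 0.00
      vertex 0.00 0.00 0.00
    endloop
  endfacet
  facet normal 1.0000 0.0000 0.0000
    outer loop
      vertex 26.00 0.00 0.00
      vertex 26.00 24.00 0.00
      vertex 26.00 0.00 19.00
    endloop
  endfacet
endsolid part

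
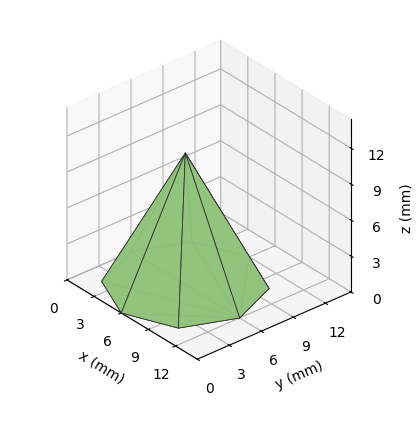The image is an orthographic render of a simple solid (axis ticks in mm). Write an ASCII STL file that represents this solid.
Reading the render: the shape is a regular 8-sided pyramid, base circumscribed radius ≈ 6 mm, apex at z ≈ 11 mm (dimensions read to the nearest mm from the axis ticks). For the STL, each face is triangulated and given an outward normal.

solid part
  facet normal 0.0000 0.0000 -1.0000
    outer loop
      vertex 6.000 12.000 0.000
      vertex 10.243 10.243 0.000
      vertex 12.000 6.000 0.000
    endloop
  endfacet
  facet normal 0.0000 0.0000 -1.0000
    outer loop
      vertex 1.757 10.243 0.000
      vertex 6.000 12.000 0.000
      vertex 12.000 6.000 0.000
    endloop
  endfacet
  facet normal 0.0000 0.0000 -1.0000
    outer loop
      vertex 0.000 6.000 0.000
      vertex 1.757 10.243 0.000
      vertex 12.000 6.000 0.000
    endloop
  endfacet
  facet normal 0.0000 0.0000 -1.0000
    outer loop
      vertex 1.757 1.757 0.000
      vertex 0.000 6.000 0.000
      vertex 12.000 6.000 0.000
    endloop
  endfacet
  facet normal 0.0000 0.0000 -1.0000
    outer loop
      vertex 6.000 0.000 0.000
      vertex 1.757 1.757 0.000
      vertex 12.000 6.000 0.000
    endloop
  endfacet
  facet normal 0.0000 0.0000 -1.0000
    outer loop
      vertex 10.243 1.757 0.000
      vertex 6.000 0.000 0.000
      vertex 12.000 6.000 0.000
    endloop
  endfacet
  facet normal 0.8251 0.3417 0.4500
    outer loop
      vertex 12.000 6.000 0.000
      vertex 10.243 10.243 0.000
      vertex 6.000 6.000 11.000
    endloop
  endfacet
  facet normal 0.3417 0.8251 0.4500
    outer loop
      vertex 10.243 10.243 0.000
      vertex 6.000 12.000 0.000
      vertex 6.000 6.000 11.000
    endloop
  endfacet
  facet normal -0.3417 0.8251 0.4500
    outer loop
      vertex 6.000 12.000 0.000
      vertex 1.757 10.243 0.000
      vertex 6.000 6.000 11.000
    endloop
  endfacet
  facet normal -0.8251 0.3417 0.4500
    outer loop
      vertex 1.757 10.243 0.000
      vertex 0.000 6.000 0.000
      vertex 6.000 6.000 11.000
    endloop
  endfacet
  facet normal -0.8251 -0.3417 0.4500
    outer loop
      vertex 0.000 6.000 0.000
      vertex 1.757 1.757 0.000
      vertex 6.000 6.000 11.000
    endloop
  endfacet
  facet normal -0.3417 -0.8251 0.4500
    outer loop
      vertex 1.757 1.757 0.000
      vertex 6.000 0.000 0.000
      vertex 6.000 6.000 11.000
    endloop
  endfacet
  facet normal 0.3417 -0.8251 0.4500
    outer loop
      vertex 6.000 0.000 0.000
      vertex 10.243 1.757 0.000
      vertex 6.000 6.000 11.000
    endloop
  endfacet
  facet normal 0.8251 -0.3417 0.4500
    outer loop
      vertex 10.243 1.757 0.000
      vertex 12.000 6.000 0.000
      vertex 6.000 6.000 11.000
    endloop
  endfacet
endsolid part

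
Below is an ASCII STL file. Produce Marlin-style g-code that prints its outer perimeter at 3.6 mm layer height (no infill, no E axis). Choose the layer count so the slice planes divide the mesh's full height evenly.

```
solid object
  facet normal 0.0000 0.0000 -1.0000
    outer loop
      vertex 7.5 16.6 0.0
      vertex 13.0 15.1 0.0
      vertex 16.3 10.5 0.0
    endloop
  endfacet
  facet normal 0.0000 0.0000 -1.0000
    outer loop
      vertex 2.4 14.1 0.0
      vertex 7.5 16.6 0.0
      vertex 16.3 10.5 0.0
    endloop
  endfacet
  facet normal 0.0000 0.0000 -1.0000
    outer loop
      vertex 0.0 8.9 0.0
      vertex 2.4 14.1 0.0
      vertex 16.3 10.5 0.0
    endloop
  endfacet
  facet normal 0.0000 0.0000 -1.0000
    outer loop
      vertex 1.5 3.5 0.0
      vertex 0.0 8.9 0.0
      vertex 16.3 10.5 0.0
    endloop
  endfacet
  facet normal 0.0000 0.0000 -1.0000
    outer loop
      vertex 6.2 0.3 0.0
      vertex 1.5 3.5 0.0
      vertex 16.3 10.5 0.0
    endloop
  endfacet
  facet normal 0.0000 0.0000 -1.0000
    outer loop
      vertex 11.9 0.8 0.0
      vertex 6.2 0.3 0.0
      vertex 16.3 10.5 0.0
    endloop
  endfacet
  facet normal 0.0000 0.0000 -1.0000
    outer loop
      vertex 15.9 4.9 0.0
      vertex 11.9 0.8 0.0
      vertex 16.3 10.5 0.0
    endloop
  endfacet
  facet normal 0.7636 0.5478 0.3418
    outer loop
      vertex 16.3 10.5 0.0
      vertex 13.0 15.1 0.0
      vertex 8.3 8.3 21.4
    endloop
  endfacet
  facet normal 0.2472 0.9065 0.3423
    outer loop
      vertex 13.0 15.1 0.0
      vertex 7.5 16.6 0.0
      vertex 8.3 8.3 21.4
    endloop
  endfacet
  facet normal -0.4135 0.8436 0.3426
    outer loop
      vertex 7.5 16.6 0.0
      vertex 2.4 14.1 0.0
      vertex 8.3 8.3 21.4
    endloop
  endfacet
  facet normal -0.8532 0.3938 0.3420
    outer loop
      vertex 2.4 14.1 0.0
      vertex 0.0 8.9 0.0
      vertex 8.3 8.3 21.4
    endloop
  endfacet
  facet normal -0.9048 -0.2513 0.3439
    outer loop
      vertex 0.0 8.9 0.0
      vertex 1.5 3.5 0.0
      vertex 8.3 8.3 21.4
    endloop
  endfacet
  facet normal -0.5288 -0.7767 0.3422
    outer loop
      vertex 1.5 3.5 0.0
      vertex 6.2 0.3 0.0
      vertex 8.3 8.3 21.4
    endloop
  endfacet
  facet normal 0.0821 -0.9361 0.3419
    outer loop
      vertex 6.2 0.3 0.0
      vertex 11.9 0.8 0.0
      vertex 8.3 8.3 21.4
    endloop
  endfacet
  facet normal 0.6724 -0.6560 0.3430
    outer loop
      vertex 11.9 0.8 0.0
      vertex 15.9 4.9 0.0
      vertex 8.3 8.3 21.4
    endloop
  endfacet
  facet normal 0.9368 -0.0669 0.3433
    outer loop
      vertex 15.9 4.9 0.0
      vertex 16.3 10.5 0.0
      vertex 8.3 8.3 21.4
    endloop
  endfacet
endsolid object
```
; perimeter-only toolpath
G21 ; units = mm
G90 ; absolute positioning
G28 ; home
; layer 1
G0 Z3.6
G0 X15.0 Y10.1
G1 X12.2 Y14.0
G1 X7.6 Y15.2
G1 X3.4 Y13.1
G1 X1.4 Y8.8
G1 X2.6 Y4.3
G1 X6.5 Y1.6
G1 X11.3 Y2.0
G1 X14.6 Y5.5
G1 X15.0 Y10.1
; layer 2
G0 Z7.1
G0 X13.6 Y9.8
G1 X11.4 Y12.8
G1 X7.8 Y13.8
G1 X4.4 Y12.2
G1 X2.8 Y8.7
G1 X3.8 Y5.1
G1 X6.9 Y3.0
G1 X10.7 Y3.3
G1 X13.4 Y6.0
G1 X13.6 Y9.8
; layer 3
G0 Z10.7
G0 X12.3 Y9.4
G1 X10.7 Y11.7
G1 X7.9 Y12.5
G1 X5.4 Y11.2
G1 X4.2 Y8.6
G1 X4.9 Y5.9
G1 X7.2 Y4.3
G1 X10.1 Y4.6
G1 X12.1 Y6.6
G1 X12.3 Y9.4
; layer 4
G0 Z14.3
G0 X11.0 Y9.0
G1 X9.9 Y10.6
G1 X8.0 Y11.1
G1 X6.3 Y10.2
G1 X5.5 Y8.5
G1 X6.0 Y6.7
G1 X7.6 Y5.6
G1 X9.5 Y5.8
G1 X10.8 Y7.2
G1 X11.0 Y9.0
; layer 5
G0 Z17.8
G0 X9.6 Y8.7
G1 X9.1 Y9.4
G1 X8.2 Y9.7
G1 X7.3 Y9.3
G1 X6.9 Y8.4
G1 X7.2 Y7.5
G1 X8.0 Y7.0
G1 X8.9 Y7.1
G1 X9.6 Y7.7
G1 X9.6 Y8.7
M2 ; end

The solid is a regular 9-sided pyramid, base circumscribed radius ≈ 8.3 mm, apex at z ≈ 21.4 mm. Slicing at Δz = 3.6 mm — 6 equal slices spanning the solid's height, so layer i sits at z = i·h/6 — gives 5 non-empty perimeters. Each is a 9-segment closed polygon; G0 lifts to the layer z and rapids to the start vertex, then G1 traces the edges. The cross-section shrinks linearly with z (the slice at the apex is degenerate and omitted).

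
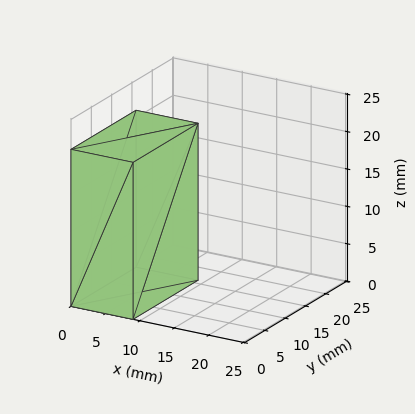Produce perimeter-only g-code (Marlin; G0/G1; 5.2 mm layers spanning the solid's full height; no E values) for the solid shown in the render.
Reading the render: the shape is a rectangular box, roughly 9 × 16 mm footprint and 21 mm tall (dimensions read to the nearest mm from the axis ticks). For the g-code, the solid's height is divided into equal slices at the stated Δz and each level perimeter traced with G1 moves after a G0 lift.

; perimeter-only toolpath
G21 ; units = mm
G90 ; absolute positioning
G28 ; home
; layer 1
G0 Z5.2
G0 X0.0 Y0.0
G1 X9.0 Y0.0
G1 X9.0 Y16.0
G1 X0.0 Y16.0
G1 X0.0 Y0.0
; layer 2
G0 Z10.5
G0 X0.0 Y0.0
G1 X9.0 Y0.0
G1 X9.0 Y16.0
G1 X0.0 Y16.0
G1 X0.0 Y0.0
; layer 3
G0 Z15.8
G0 X0.0 Y0.0
G1 X9.0 Y0.0
G1 X9.0 Y16.0
G1 X0.0 Y16.0
G1 X0.0 Y0.0
; layer 4
G0 Z21.0
G0 X0.0 Y0.0
G1 X9.0 Y0.0
G1 X9.0 Y16.0
G1 X0.0 Y16.0
G1 X0.0 Y0.0
M2 ; end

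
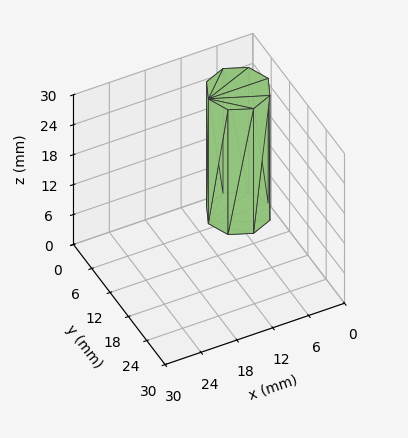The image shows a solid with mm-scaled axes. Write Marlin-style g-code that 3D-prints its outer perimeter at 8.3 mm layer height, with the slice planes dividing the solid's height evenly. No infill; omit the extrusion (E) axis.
Reading the render: the shape is a regular 8-sided prism (a cylinder approximated with 8 flat sides), circumscribed radius ≈ 5 mm, height ≈ 25 mm (dimensions read to the nearest mm from the axis ticks). For the g-code, the solid's height is divided into equal slices at the stated Δz and each level perimeter traced with G1 moves after a G0 lift.

; perimeter-only toolpath
G21 ; units = mm
G90 ; absolute positioning
G28 ; home
; layer 1
G0 Z8.3
G0 X10.0 Y5.0
G1 X8.5 Y8.5
G1 X5.0 Y10.0
G1 X1.5 Y8.5
G1 X0.0 Y5.0
G1 X1.5 Y1.5
G1 X5.0 Y0.0
G1 X8.5 Y1.5
G1 X10.0 Y5.0
; layer 2
G0 Z16.7
G0 X10.0 Y5.0
G1 X8.5 Y8.5
G1 X5.0 Y10.0
G1 X1.5 Y8.5
G1 X0.0 Y5.0
G1 X1.5 Y1.5
G1 X5.0 Y0.0
G1 X8.5 Y1.5
G1 X10.0 Y5.0
; layer 3
G0 Z25.0
G0 X10.0 Y5.0
G1 X8.5 Y8.5
G1 X5.0 Y10.0
G1 X1.5 Y8.5
G1 X0.0 Y5.0
G1 X1.5 Y1.5
G1 X5.0 Y0.0
G1 X8.5 Y1.5
G1 X10.0 Y5.0
M2 ; end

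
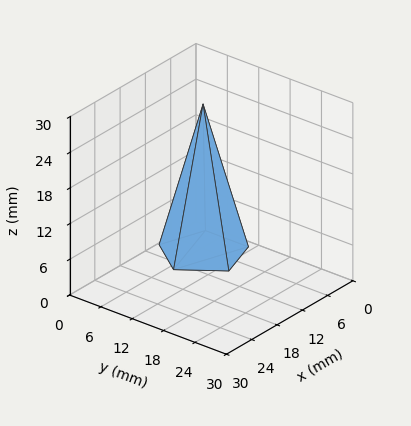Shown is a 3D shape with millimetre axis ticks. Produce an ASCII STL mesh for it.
Reading the render: the shape is a regular 5-sided pyramid, base circumscribed radius ≈ 7 mm, apex at z ≈ 25 mm (dimensions read to the nearest mm from the axis ticks). For the STL, each face is triangulated and given an outward normal.

solid part
  facet normal 0.0000 0.0000 -1.0000
    outer loop
      vertex 1.34 11.11 0.00
      vertex 9.16 13.66 0.00
      vertex 14.00 7.00 0.00
    endloop
  endfacet
  facet normal 0.0000 0.0000 -1.0000
    outer loop
      vertex 1.34 2.89 0.00
      vertex 1.34 11.11 0.00
      vertex 14.00 7.00 0.00
    endloop
  endfacet
  facet normal 0.0000 0.0000 -1.0000
    outer loop
      vertex 9.16 0.34 0.00
      vertex 1.34 2.89 0.00
      vertex 14.00 7.00 0.00
    endloop
  endfacet
  facet normal 0.7890 0.5734 0.2209
    outer loop
      vertex 14.00 7.00 0.00
      vertex 9.16 13.66 0.00
      vertex 7.00 7.00 25.00
    endloop
  endfacet
  facet normal -0.3024 0.9272 0.2209
    outer loop
      vertex 9.16 13.66 0.00
      vertex 1.34 11.11 0.00
      vertex 7.00 7.00 25.00
    endloop
  endfacet
  facet normal -0.9753 0.0000 0.2208
    outer loop
      vertex 1.34 11.11 0.00
      vertex 1.34 2.89 0.00
      vertex 7.00 7.00 25.00
    endloop
  endfacet
  facet normal -0.3024 -0.9272 0.2209
    outer loop
      vertex 1.34 2.89 0.00
      vertex 9.16 0.34 0.00
      vertex 7.00 7.00 25.00
    endloop
  endfacet
  facet normal 0.7890 -0.5734 0.2209
    outer loop
      vertex 9.16 0.34 0.00
      vertex 14.00 7.00 0.00
      vertex 7.00 7.00 25.00
    endloop
  endfacet
endsolid part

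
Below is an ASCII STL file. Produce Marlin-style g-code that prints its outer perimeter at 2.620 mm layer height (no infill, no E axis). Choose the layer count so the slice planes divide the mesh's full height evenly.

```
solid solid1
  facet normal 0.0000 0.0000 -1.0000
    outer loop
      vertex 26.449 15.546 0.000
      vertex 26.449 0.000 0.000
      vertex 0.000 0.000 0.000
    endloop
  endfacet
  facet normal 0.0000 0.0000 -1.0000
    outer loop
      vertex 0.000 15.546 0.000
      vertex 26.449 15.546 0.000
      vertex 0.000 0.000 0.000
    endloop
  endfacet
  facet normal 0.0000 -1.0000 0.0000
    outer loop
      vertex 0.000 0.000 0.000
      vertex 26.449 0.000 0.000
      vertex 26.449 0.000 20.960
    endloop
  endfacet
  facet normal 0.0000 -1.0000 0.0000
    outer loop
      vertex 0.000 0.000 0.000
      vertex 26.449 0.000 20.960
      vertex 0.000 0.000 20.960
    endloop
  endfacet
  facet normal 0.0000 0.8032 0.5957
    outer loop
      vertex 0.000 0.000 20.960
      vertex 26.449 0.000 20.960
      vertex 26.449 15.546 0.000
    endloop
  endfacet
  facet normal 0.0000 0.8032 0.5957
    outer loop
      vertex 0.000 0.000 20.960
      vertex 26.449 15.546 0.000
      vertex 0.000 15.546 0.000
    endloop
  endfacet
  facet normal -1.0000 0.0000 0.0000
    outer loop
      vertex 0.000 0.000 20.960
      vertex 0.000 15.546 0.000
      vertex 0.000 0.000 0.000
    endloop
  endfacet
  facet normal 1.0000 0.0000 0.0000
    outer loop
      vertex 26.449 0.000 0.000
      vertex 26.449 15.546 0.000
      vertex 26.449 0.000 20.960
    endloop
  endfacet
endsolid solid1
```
; perimeter-only toolpath
G21 ; units = mm
G90 ; absolute positioning
G28 ; home
; layer 1
G0 Z2.620
G0 X0.000 Y0.000
G1 X26.449 Y0.000
G1 X26.449 Y13.603
G1 X0.000 Y13.603
G1 X0.000 Y0.000
; layer 2
G0 Z5.240
G0 X0.000 Y0.000
G1 X26.449 Y0.000
G1 X26.449 Y11.659
G1 X0.000 Y11.659
G1 X0.000 Y0.000
; layer 3
G0 Z7.860
G0 X0.000 Y0.000
G1 X26.449 Y0.000
G1 X26.449 Y9.716
G1 X0.000 Y9.716
G1 X0.000 Y0.000
; layer 4
G0 Z10.480
G0 X0.000 Y0.000
G1 X26.449 Y0.000
G1 X26.449 Y7.773
G1 X0.000 Y7.773
G1 X0.000 Y0.000
; layer 5
G0 Z13.100
G0 X0.000 Y0.000
G1 X26.449 Y0.000
G1 X26.449 Y5.830
G1 X0.000 Y5.830
G1 X0.000 Y0.000
; layer 6
G0 Z15.720
G0 X0.000 Y0.000
G1 X26.449 Y0.000
G1 X26.449 Y3.886
G1 X0.000 Y3.886
G1 X0.000 Y0.000
; layer 7
G0 Z18.340
G0 X0.000 Y0.000
G1 X26.449 Y0.000
G1 X26.449 Y1.943
G1 X0.000 Y1.943
G1 X0.000 Y0.000
M2 ; end

The solid is a wedge (ramp): 26.4 × 15.5 mm base, rising to 21 mm along the y=0 edge and sloping linearly to z=0 at y=15.5. Slicing at Δz = 2.620 mm — 8 equal slices spanning the solid's height, so layer i sits at z = i·h/8 — gives 7 non-empty perimeters. Each is a 4-segment closed polygon; G0 lifts to the layer z and rapids to the start vertex, then G1 traces the edges. The cross-section shrinks linearly with z (the slice at the apex is degenerate and omitted).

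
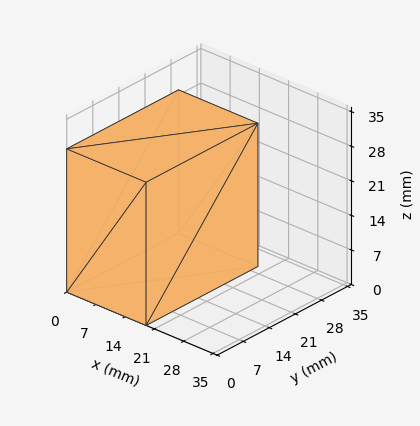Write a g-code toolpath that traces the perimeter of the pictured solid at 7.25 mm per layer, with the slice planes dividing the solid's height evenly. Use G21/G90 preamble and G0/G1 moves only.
Reading the render: the shape is a rectangular box, roughly 19 × 30 mm footprint and 29 mm tall (dimensions read to the nearest mm from the axis ticks). For the g-code, the solid's height is divided into equal slices at the stated Δz and each level perimeter traced with G1 moves after a G0 lift.

; perimeter-only toolpath
G21 ; units = mm
G90 ; absolute positioning
G28 ; home
; layer 1
G0 Z7.25
G0 X0.00 Y0.00
G1 X19.00 Y0.00
G1 X19.00 Y30.00
G1 X0.00 Y30.00
G1 X0.00 Y0.00
; layer 2
G0 Z14.50
G0 X0.00 Y0.00
G1 X19.00 Y0.00
G1 X19.00 Y30.00
G1 X0.00 Y30.00
G1 X0.00 Y0.00
; layer 3
G0 Z21.75
G0 X0.00 Y0.00
G1 X19.00 Y0.00
G1 X19.00 Y30.00
G1 X0.00 Y30.00
G1 X0.00 Y0.00
; layer 4
G0 Z29.00
G0 X0.00 Y0.00
G1 X19.00 Y0.00
G1 X19.00 Y30.00
G1 X0.00 Y30.00
G1 X0.00 Y0.00
M2 ; end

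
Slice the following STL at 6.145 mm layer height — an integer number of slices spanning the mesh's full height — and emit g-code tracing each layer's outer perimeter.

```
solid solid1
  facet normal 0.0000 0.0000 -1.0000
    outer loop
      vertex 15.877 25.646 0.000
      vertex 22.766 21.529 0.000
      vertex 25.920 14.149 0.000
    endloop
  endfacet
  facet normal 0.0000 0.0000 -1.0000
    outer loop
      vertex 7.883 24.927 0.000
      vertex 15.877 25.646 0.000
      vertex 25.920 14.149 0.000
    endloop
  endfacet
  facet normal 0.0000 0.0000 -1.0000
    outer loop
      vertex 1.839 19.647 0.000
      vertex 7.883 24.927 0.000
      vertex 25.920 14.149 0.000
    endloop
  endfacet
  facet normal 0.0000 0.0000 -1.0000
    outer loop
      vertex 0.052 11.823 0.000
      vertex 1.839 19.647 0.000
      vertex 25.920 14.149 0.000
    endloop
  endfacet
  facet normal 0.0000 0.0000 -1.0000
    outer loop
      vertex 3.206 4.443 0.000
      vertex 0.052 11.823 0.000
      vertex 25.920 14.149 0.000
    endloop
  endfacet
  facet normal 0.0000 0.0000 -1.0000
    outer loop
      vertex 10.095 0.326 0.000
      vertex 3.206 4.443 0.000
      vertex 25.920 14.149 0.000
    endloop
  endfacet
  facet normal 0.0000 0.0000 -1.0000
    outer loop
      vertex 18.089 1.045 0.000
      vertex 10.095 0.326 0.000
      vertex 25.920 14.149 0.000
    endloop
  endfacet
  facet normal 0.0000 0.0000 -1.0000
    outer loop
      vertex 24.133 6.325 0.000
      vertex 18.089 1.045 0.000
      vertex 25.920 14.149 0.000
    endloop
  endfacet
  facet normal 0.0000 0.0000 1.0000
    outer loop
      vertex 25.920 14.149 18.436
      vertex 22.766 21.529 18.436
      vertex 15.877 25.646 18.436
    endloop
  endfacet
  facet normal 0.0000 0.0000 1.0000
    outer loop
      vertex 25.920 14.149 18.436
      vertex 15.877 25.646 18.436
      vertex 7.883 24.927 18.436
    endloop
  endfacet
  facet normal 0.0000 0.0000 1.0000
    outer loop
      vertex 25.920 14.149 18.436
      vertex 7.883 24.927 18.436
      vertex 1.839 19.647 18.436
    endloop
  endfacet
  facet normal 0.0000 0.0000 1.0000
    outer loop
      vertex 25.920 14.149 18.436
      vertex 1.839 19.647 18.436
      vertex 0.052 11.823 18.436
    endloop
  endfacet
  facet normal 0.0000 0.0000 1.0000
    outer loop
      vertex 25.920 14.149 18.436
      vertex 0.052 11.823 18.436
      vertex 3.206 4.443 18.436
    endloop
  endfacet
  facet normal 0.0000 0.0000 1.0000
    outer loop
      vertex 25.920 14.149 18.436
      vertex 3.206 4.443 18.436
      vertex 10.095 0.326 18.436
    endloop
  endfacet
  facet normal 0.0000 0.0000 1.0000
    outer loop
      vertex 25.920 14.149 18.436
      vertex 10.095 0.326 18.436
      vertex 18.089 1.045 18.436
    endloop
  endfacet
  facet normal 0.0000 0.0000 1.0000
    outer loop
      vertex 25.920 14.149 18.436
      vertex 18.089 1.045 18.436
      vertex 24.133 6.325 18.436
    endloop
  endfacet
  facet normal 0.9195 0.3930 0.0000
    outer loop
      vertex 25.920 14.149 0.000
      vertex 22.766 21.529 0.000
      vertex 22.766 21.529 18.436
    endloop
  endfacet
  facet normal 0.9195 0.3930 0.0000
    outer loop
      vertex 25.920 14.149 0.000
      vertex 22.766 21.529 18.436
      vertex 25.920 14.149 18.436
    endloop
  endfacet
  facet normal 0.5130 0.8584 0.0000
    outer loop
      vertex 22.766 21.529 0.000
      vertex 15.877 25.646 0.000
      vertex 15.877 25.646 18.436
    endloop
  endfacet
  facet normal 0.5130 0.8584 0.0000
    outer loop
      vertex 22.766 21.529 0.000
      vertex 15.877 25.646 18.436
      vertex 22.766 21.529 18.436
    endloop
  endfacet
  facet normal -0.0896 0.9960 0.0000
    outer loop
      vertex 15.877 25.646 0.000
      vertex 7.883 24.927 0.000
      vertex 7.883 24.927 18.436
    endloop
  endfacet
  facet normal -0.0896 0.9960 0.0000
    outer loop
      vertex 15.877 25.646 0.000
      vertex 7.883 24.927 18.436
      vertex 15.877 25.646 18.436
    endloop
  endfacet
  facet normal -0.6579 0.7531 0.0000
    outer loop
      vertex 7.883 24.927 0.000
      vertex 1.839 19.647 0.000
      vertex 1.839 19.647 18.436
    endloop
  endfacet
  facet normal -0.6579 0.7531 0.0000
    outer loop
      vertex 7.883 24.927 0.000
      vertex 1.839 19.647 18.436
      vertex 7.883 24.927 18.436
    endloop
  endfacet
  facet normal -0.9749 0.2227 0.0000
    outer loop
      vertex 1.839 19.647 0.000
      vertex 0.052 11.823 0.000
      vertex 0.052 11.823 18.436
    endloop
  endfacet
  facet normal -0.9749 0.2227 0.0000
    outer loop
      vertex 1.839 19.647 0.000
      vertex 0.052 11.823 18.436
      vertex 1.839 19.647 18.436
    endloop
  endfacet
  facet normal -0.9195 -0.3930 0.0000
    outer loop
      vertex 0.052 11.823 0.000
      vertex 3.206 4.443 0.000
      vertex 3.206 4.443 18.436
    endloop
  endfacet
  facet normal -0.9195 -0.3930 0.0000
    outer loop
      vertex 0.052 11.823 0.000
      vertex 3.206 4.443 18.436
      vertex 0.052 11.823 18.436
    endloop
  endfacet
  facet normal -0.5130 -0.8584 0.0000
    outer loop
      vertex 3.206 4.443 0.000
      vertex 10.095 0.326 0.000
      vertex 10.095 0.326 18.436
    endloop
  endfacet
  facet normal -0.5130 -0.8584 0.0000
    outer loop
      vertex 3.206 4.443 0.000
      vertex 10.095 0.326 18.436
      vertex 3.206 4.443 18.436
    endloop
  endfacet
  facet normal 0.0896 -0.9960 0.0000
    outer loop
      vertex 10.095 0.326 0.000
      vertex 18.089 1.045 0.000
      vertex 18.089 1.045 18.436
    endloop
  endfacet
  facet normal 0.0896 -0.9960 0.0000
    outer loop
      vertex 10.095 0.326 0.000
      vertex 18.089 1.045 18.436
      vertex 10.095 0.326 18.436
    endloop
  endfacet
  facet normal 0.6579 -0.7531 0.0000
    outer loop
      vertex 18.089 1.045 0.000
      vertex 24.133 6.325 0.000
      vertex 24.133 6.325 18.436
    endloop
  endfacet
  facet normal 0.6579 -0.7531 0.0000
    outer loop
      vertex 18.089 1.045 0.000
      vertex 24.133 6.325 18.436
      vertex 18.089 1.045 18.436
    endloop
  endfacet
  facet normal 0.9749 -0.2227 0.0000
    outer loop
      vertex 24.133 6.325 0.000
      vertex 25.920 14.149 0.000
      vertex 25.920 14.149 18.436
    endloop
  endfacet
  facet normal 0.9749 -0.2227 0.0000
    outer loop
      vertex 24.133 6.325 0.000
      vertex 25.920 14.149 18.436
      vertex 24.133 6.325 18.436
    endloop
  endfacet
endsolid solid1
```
; perimeter-only toolpath
G21 ; units = mm
G90 ; absolute positioning
G28 ; home
; layer 1
G0 Z6.145
G0 X25.920 Y14.149
G1 X22.766 Y21.529
G1 X15.877 Y25.646
G1 X7.883 Y24.927
G1 X1.839 Y19.647
G1 X0.052 Y11.823
G1 X3.206 Y4.443
G1 X10.095 Y0.326
G1 X18.089 Y1.045
G1 X24.133 Y6.325
G1 X25.920 Y14.149
; layer 2
G0 Z12.291
G0 X25.920 Y14.149
G1 X22.766 Y21.529
G1 X15.877 Y25.646
G1 X7.883 Y24.927
G1 X1.839 Y19.647
G1 X0.052 Y11.823
G1 X3.206 Y4.443
G1 X10.095 Y0.326
G1 X18.089 Y1.045
G1 X24.133 Y6.325
G1 X25.920 Y14.149
; layer 3
G0 Z18.436
G0 X25.920 Y14.149
G1 X22.766 Y21.529
G1 X15.877 Y25.646
G1 X7.883 Y24.927
G1 X1.839 Y19.647
G1 X0.052 Y11.823
G1 X3.206 Y4.443
G1 X10.095 Y0.326
G1 X18.089 Y1.045
G1 X24.133 Y6.325
G1 X25.920 Y14.149
M2 ; end

The solid is a regular 10-sided prism (a cylinder approximated with 10 flat sides), circumscribed radius ≈ 13 mm, height ≈ 18.4 mm. Slicing at Δz = 6.145 mm — 3 equal slices spanning the solid's height, so layer i sits at z = i·h/3 — gives 3 non-empty perimeters. Each is a 10-segment closed polygon; G0 lifts to the layer z and rapids to the start vertex, then G1 traces the edges.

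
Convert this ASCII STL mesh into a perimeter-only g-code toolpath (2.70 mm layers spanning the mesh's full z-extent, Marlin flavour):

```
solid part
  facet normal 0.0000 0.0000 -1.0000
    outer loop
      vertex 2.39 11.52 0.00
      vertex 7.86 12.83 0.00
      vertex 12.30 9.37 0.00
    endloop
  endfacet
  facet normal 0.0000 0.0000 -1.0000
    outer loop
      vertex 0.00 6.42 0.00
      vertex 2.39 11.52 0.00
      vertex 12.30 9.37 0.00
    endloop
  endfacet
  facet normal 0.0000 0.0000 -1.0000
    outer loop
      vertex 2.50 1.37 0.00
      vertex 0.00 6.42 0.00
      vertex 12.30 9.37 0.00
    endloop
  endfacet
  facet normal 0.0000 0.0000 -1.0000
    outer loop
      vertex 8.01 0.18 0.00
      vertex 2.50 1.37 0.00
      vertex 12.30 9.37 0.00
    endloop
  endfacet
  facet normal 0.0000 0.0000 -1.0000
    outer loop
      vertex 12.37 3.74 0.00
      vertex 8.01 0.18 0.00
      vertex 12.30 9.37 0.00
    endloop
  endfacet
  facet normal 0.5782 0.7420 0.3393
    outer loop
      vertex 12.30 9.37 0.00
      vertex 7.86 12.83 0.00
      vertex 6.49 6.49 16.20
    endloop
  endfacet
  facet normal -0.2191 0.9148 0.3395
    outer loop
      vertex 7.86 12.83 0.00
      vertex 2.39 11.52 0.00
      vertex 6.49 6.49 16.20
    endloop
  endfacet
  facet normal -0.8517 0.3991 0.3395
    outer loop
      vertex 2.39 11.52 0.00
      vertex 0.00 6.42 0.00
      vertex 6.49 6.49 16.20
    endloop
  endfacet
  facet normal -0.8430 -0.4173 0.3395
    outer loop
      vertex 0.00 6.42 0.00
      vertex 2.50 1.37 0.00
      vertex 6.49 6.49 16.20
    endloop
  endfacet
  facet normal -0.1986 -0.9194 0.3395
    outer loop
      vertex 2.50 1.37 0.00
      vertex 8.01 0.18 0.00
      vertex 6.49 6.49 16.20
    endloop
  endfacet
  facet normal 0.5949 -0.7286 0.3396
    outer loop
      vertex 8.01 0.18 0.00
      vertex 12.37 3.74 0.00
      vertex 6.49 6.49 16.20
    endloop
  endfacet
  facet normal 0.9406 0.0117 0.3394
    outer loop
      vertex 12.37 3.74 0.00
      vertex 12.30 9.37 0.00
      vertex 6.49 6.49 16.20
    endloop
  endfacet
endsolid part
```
; perimeter-only toolpath
G21 ; units = mm
G90 ; absolute positioning
G28 ; home
; layer 1
G0 Z2.70
G0 X11.33 Y8.89
G1 X7.63 Y11.77
G1 X3.07 Y10.68
G1 X1.08 Y6.43
G1 X3.17 Y2.22
G1 X7.76 Y1.23
G1 X11.39 Y4.20
G1 X11.33 Y8.89
; layer 2
G0 Z5.40
G0 X10.36 Y8.41
G1 X7.40 Y10.72
G1 X3.76 Y9.84
G1 X2.16 Y6.44
G1 X3.83 Y3.08
G1 X7.50 Y2.28
G1 X10.41 Y4.66
G1 X10.36 Y8.41
; layer 3
G0 Z8.10
G0 X9.39 Y7.93
G1 X7.18 Y9.66
G1 X4.44 Y9.00
G1 X3.25 Y6.46
G1 X4.50 Y3.93
G1 X7.25 Y3.33
G1 X9.43 Y5.12
G1 X9.39 Y7.93
; layer 4
G0 Z10.80
G0 X8.43 Y7.45
G1 X6.95 Y8.60
G1 X5.12 Y8.17
G1 X4.33 Y6.47
G1 X5.16 Y4.78
G1 X7.00 Y4.39
G1 X8.45 Y5.57
G1 X8.43 Y7.45
; layer 5
G0 Z13.50
G0 X7.46 Y6.97
G1 X6.72 Y7.55
G1 X5.81 Y7.33
G1 X5.41 Y6.48
G1 X5.83 Y5.64
G1 X6.74 Y5.44
G1 X7.47 Y6.03
G1 X7.46 Y6.97
M2 ; end

The solid is a regular 7-sided pyramid, base circumscribed radius ≈ 6.49 mm, apex at z ≈ 16.2 mm. Slicing at Δz = 2.70 mm — 6 equal slices spanning the solid's height, so layer i sits at z = i·h/6 — gives 5 non-empty perimeters. Each is a 7-segment closed polygon; G0 lifts to the layer z and rapids to the start vertex, then G1 traces the edges. The cross-section shrinks linearly with z (the slice at the apex is degenerate and omitted).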